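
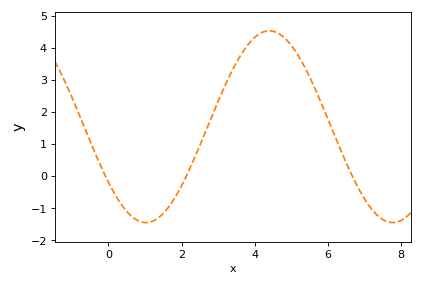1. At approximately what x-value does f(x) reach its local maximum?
4.4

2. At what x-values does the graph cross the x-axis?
0, 2.2, 6.6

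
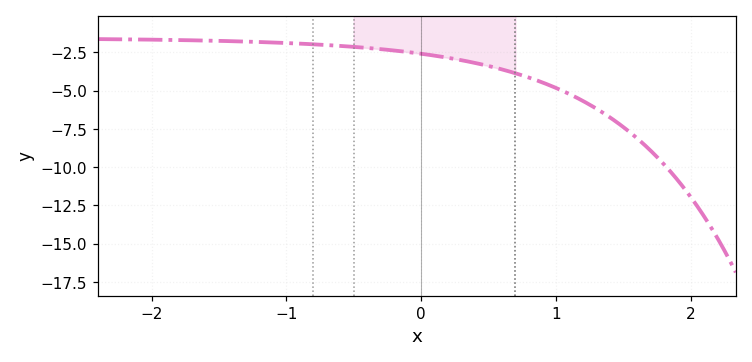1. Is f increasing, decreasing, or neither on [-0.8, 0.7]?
decreasing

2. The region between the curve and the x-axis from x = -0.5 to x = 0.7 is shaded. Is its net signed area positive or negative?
negative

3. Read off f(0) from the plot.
-2.58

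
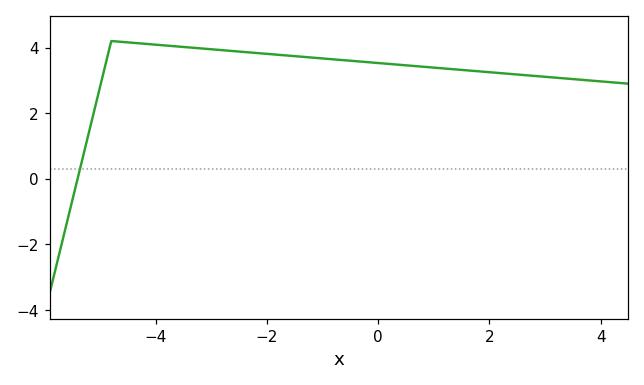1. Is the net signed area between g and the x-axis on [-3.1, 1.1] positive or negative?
positive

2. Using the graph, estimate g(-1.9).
3.8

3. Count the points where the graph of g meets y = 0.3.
1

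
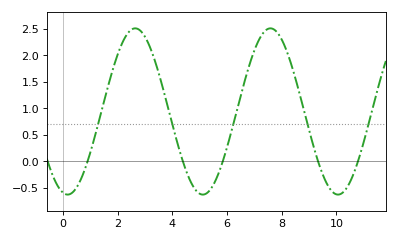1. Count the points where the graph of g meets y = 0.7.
5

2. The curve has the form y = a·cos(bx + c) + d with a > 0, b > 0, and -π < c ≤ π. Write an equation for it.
y = 1.57cos(1.3x + 2.9) + 0.94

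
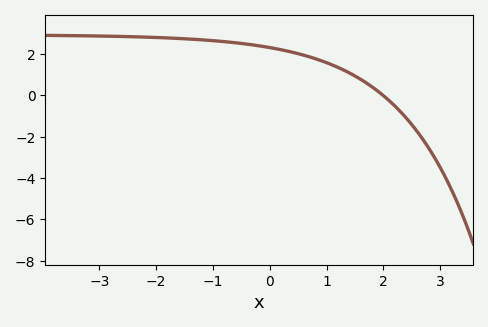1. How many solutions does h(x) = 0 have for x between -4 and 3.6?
1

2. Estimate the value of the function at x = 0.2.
2.2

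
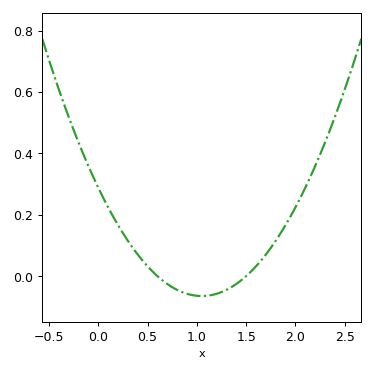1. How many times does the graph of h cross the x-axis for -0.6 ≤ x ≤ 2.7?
2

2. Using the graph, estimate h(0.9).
-0.06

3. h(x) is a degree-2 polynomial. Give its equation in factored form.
y = 0.32(x - 0.6)(x - 1.5)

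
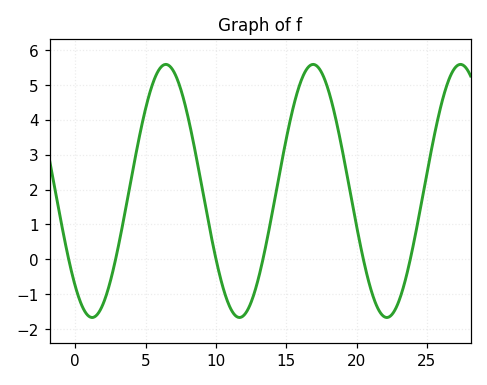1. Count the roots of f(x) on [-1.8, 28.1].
6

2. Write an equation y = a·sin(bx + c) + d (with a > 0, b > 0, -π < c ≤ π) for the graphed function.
y = 3.63sin(0.6x - 2.3) + 1.96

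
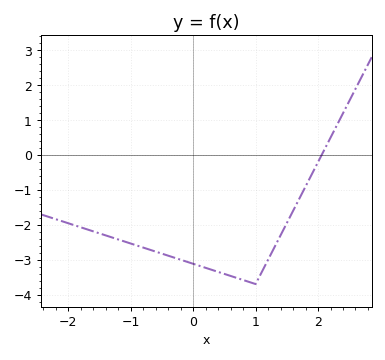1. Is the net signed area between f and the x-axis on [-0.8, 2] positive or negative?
negative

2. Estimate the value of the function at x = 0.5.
-3.41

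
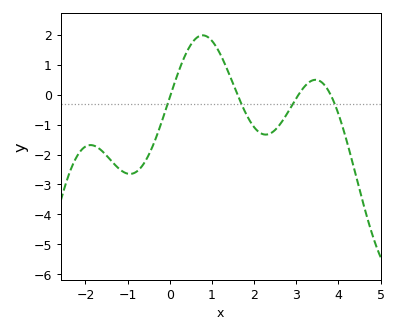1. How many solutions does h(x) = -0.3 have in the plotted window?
4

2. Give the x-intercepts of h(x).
0.02, 1.61, 3.05, 3.82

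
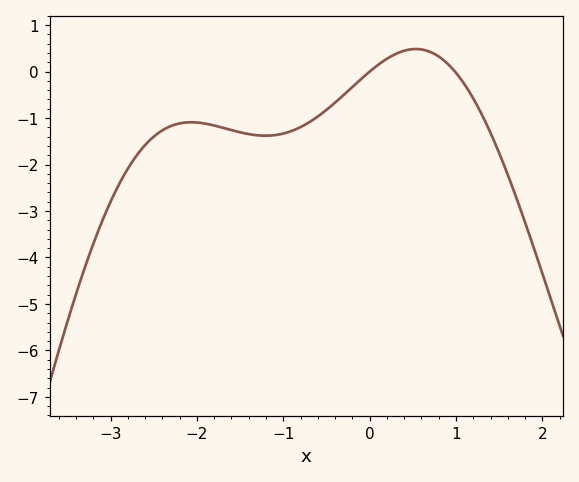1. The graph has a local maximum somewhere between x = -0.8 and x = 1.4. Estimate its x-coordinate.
0.5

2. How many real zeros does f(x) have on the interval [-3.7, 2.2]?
2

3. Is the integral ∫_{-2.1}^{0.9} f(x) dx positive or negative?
negative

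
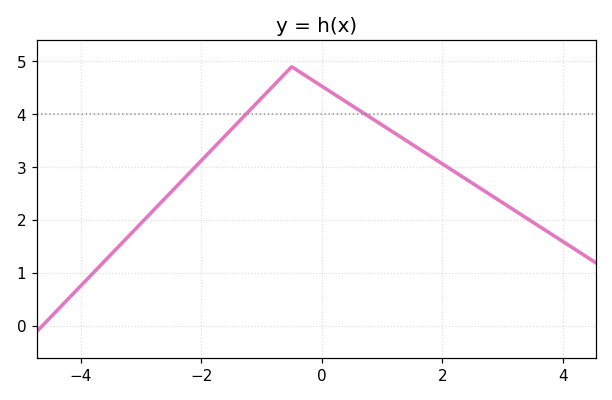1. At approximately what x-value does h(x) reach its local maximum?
-0.5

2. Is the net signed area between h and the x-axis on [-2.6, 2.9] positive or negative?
positive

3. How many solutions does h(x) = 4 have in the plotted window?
2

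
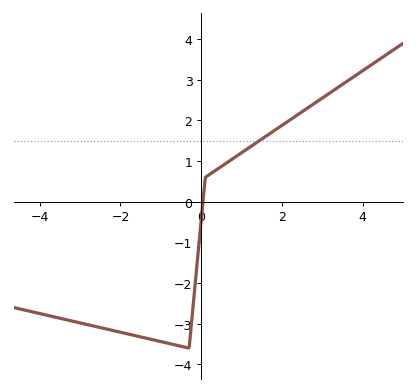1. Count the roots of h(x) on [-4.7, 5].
1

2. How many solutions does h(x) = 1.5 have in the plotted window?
1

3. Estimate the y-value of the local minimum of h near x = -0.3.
-3.6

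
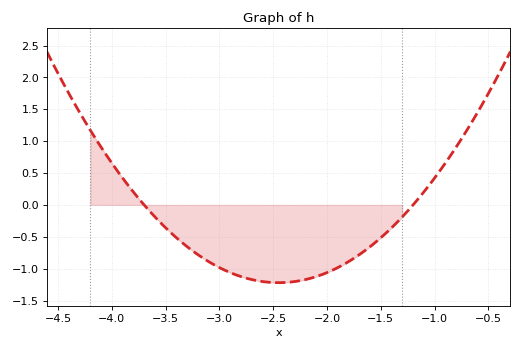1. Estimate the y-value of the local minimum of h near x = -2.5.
-1.2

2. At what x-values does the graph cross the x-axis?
-3.7, -1.2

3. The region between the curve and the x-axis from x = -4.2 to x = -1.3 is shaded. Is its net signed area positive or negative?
negative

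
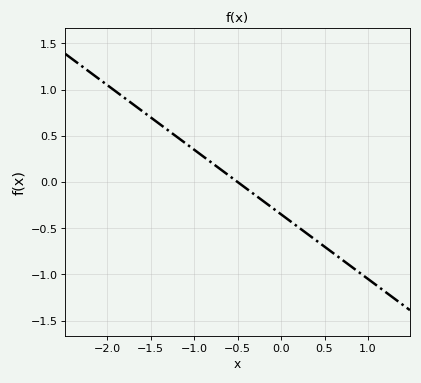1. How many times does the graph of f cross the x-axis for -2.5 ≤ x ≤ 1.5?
1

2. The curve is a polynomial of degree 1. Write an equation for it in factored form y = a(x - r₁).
y = -0.7(x + 0.5)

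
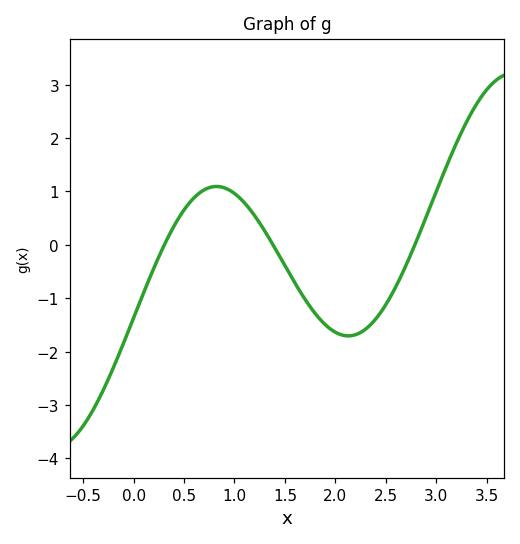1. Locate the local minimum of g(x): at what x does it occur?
2.13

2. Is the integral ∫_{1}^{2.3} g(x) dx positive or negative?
negative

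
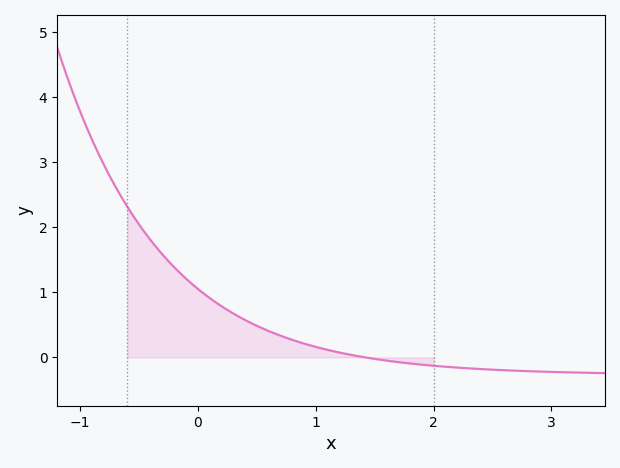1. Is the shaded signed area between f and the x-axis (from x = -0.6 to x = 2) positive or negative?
positive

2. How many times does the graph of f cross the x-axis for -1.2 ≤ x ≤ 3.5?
1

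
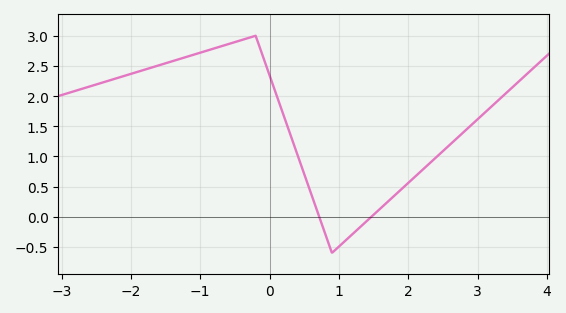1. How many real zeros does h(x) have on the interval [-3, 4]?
2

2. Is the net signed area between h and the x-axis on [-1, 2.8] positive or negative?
positive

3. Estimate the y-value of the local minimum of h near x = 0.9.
-0.6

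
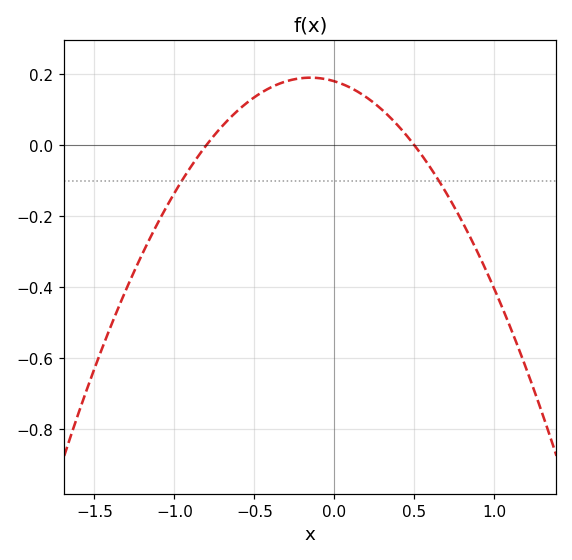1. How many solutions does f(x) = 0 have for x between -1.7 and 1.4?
2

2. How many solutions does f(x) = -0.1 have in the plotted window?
2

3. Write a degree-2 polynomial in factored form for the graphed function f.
y = -0.45(x + 0.8)(x - 0.5)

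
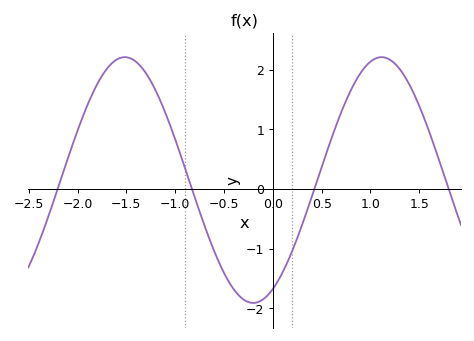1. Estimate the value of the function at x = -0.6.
-1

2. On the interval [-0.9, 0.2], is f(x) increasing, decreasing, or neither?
neither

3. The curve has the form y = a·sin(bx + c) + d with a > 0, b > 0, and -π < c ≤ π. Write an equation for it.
y = 2.06sin(2.4x - 1.1) + 0.15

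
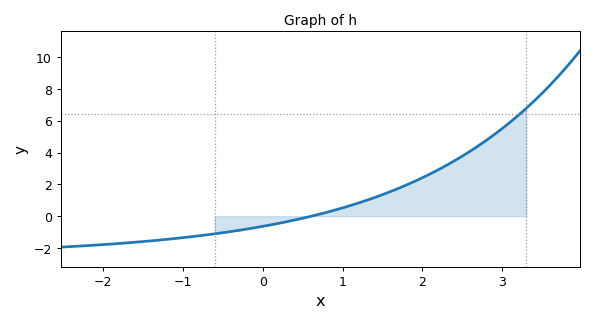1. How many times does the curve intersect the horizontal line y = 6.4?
1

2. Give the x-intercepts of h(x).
0.609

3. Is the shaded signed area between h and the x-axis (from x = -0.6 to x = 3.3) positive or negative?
positive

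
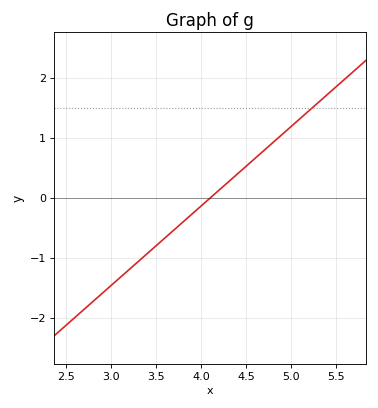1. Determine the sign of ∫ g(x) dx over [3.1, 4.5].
negative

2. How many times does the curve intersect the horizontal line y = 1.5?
1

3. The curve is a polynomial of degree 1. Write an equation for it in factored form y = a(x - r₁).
y = 1.32(x - 4.1)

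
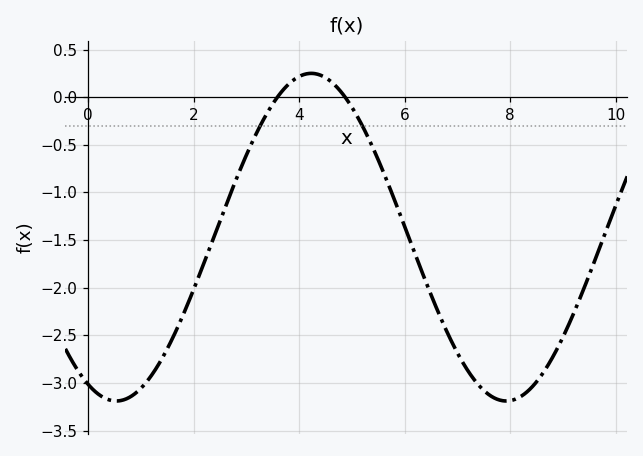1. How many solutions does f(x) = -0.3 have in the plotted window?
2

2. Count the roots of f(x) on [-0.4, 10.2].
2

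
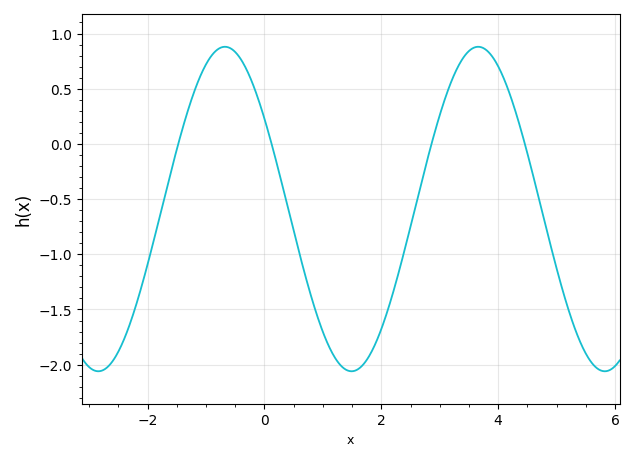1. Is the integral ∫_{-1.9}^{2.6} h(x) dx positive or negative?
negative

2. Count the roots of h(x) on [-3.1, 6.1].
4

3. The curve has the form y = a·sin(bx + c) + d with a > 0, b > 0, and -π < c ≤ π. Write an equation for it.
y = 1.47sin(1.45x + 2.55) - 0.59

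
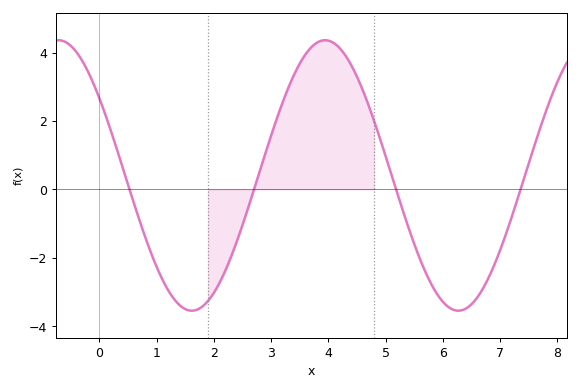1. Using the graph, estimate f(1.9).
-3.2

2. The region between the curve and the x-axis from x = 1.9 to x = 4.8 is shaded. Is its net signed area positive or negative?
positive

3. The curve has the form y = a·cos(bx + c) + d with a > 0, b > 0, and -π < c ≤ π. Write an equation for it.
y = 3.95cos(1.4x + 0.96) + 0.41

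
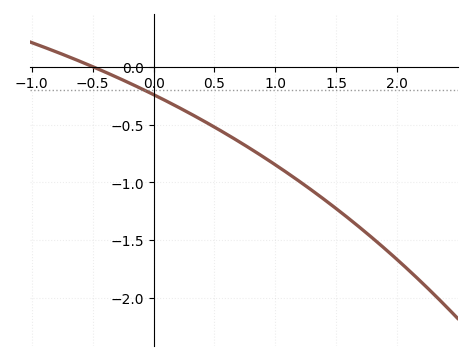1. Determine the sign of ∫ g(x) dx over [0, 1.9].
negative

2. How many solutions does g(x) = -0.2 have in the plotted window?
1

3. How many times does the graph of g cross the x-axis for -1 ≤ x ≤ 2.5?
1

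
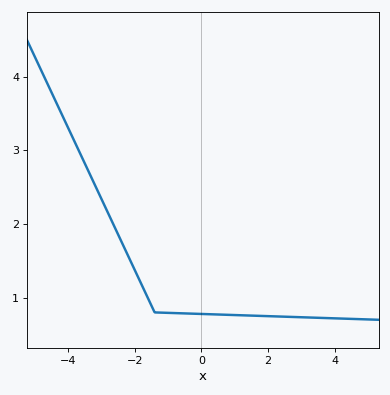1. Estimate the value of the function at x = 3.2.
0.7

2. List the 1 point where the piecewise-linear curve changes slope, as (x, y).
(-1.4, 0.8)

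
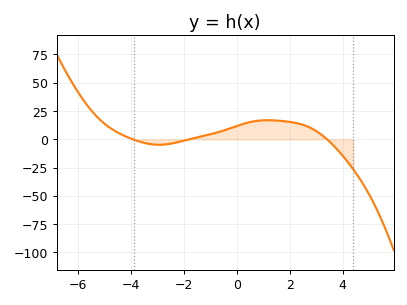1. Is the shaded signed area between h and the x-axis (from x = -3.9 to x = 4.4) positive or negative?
positive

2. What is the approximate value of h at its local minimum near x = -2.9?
-4.85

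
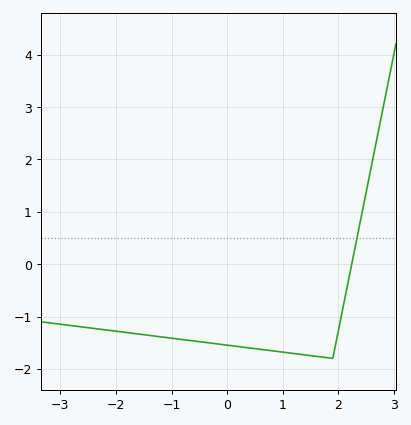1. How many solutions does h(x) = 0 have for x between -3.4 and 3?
1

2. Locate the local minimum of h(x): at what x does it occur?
1.9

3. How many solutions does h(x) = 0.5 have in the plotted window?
1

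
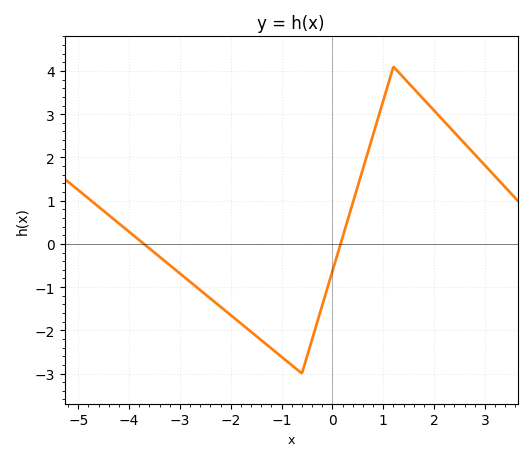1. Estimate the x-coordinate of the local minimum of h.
-0.6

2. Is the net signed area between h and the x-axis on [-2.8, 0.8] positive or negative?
negative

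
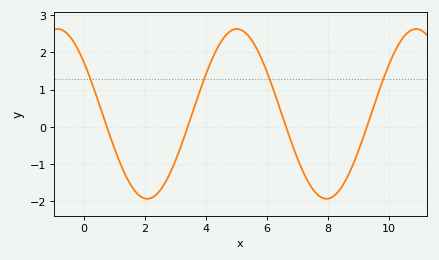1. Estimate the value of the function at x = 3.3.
-0.258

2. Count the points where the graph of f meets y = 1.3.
4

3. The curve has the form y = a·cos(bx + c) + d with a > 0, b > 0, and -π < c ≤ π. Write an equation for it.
y = 2.28cos(1.07x + 0.912) + 0.35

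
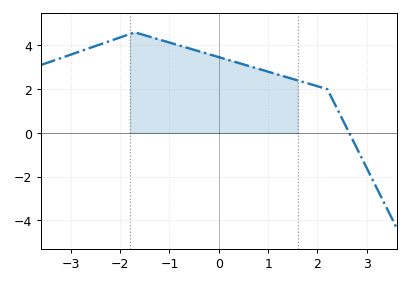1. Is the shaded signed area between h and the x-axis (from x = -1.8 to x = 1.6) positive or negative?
positive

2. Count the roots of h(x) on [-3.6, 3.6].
1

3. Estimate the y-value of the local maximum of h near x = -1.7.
4.6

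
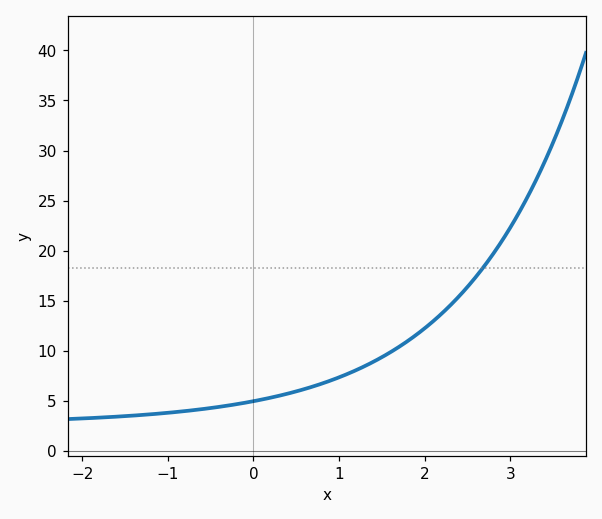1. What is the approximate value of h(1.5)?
9.5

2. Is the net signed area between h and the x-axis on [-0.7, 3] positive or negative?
positive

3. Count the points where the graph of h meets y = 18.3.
1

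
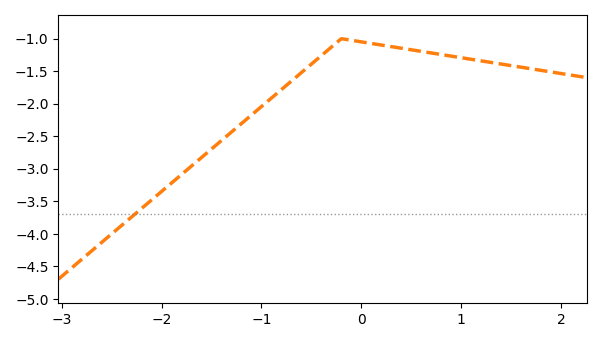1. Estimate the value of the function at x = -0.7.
-1.65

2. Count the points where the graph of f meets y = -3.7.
1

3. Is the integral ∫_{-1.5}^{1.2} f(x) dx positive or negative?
negative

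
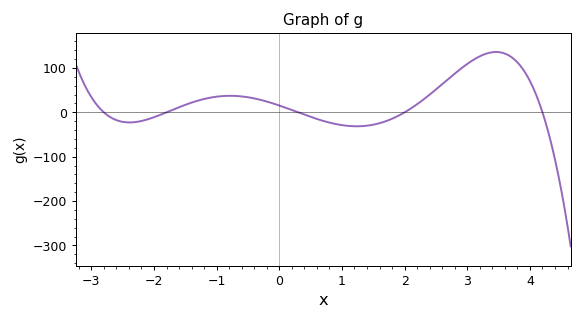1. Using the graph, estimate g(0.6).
-14.9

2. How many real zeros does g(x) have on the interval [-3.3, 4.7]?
5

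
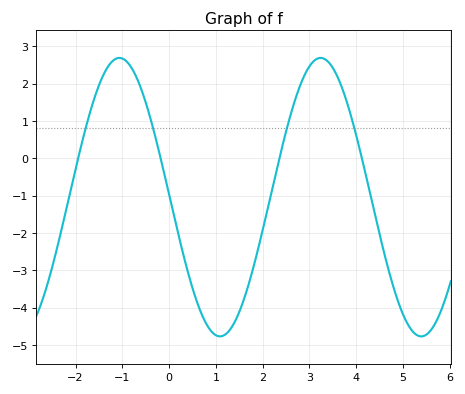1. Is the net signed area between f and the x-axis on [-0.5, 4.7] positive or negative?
negative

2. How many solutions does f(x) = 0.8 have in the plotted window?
4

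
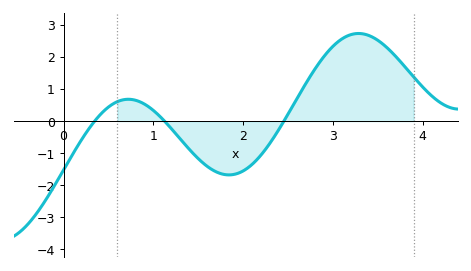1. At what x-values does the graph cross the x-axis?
0.3, 1.1, 2.5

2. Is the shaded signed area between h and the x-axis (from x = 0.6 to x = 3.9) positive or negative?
positive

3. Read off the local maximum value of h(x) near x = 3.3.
2.7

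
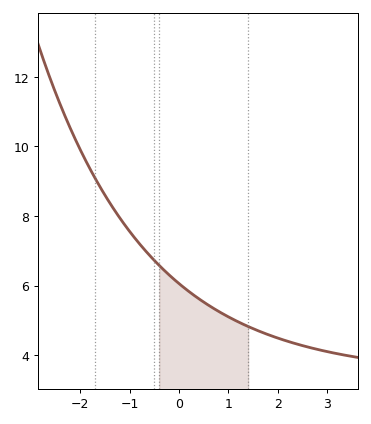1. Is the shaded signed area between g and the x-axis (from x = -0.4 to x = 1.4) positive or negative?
positive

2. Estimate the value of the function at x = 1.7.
4.6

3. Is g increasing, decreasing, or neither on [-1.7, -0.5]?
decreasing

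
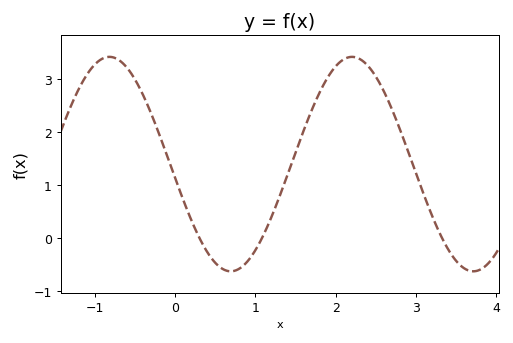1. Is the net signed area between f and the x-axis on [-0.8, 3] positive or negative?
positive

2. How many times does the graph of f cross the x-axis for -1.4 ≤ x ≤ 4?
3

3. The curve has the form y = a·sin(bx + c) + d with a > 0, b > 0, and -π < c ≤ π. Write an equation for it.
y = 2.02sin(2.08x - 3.01) + 1.4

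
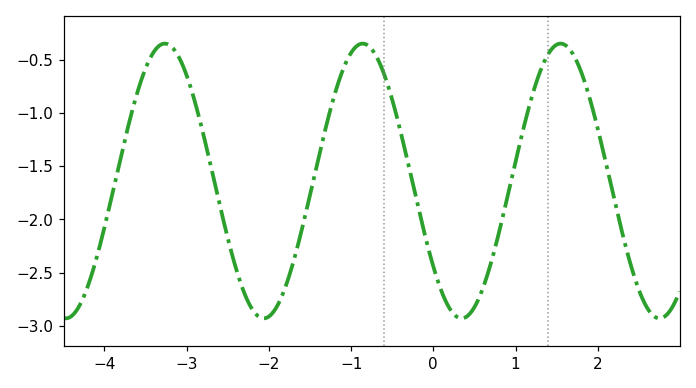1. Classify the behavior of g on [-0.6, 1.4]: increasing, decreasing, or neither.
neither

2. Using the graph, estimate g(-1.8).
-2.64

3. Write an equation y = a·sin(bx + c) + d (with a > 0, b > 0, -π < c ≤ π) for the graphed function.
y = 1.29sin(2.61x - 2.47) - 1.64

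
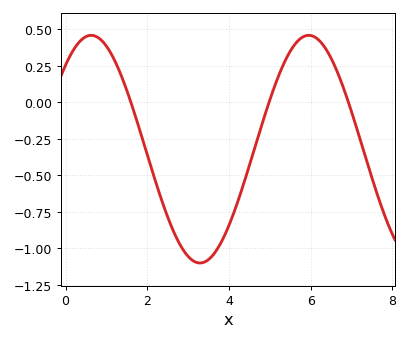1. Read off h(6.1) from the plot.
0.448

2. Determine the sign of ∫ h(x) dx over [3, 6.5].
negative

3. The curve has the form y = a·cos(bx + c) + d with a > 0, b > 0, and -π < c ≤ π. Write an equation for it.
y = 0.78cos(1.18x - 0.74) - 0.32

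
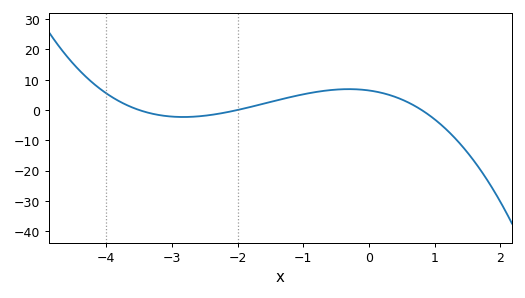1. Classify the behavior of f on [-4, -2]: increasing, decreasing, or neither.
neither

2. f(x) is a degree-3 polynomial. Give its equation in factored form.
y = -1.15(x + 3.5)(x + 2)(x - 0.8)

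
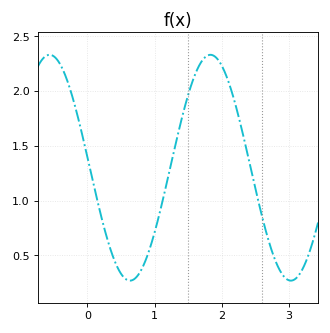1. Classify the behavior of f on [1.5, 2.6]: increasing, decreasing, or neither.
neither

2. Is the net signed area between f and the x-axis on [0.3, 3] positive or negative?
positive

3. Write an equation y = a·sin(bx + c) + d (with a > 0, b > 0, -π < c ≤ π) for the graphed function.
y = 1.03sin(2.62x + 3.05) + 1.3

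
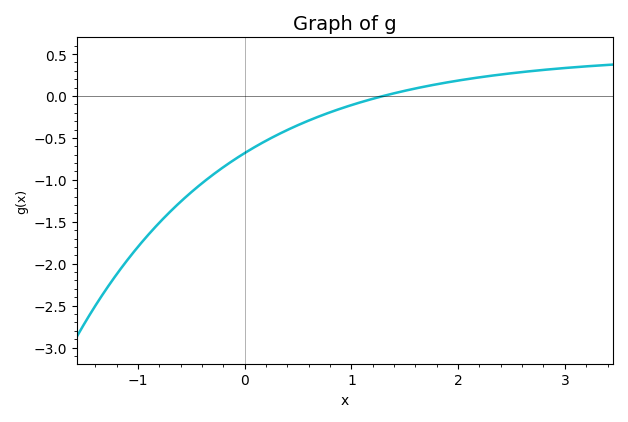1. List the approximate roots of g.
1.3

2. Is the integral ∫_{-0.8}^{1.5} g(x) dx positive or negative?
negative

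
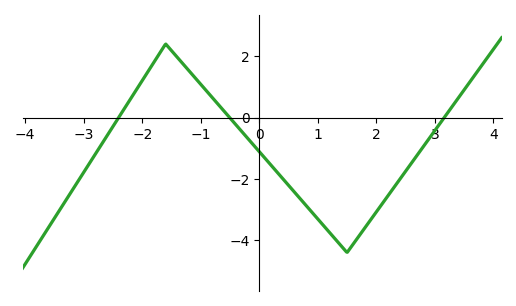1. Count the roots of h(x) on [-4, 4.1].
3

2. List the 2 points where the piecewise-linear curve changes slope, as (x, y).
(-1.6, 2.4); (1.5, -4.4)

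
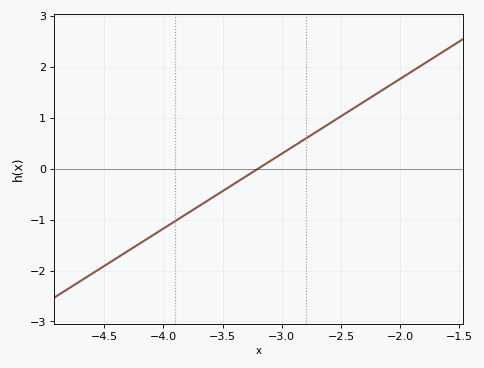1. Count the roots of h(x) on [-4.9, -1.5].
1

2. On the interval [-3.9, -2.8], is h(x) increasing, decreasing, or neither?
increasing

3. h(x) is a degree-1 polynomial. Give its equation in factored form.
y = 1.47(x + 3.2)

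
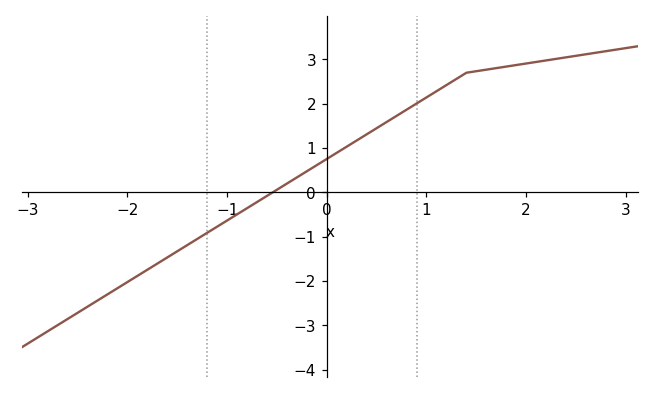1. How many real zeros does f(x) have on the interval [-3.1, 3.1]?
1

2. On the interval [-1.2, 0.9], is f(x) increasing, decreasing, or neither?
increasing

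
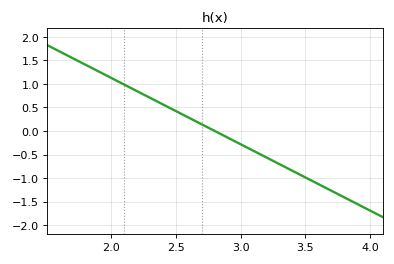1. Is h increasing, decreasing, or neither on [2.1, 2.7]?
decreasing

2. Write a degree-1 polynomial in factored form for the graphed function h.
y = -1.41(x - 2.8)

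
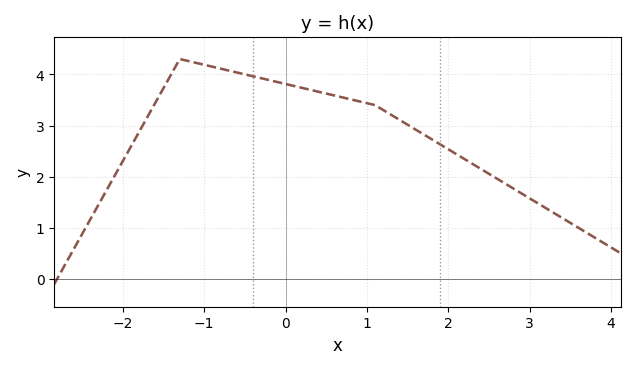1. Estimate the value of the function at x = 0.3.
3.7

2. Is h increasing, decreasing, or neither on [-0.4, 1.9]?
decreasing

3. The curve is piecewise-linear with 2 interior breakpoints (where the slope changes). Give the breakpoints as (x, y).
(-1.3, 4.3); (1.1, 3.4)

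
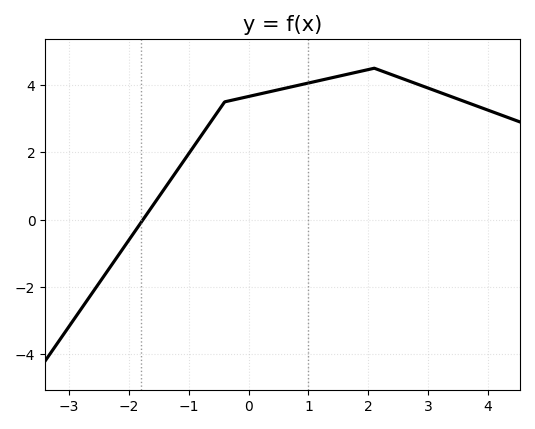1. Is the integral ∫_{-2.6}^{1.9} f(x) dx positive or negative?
positive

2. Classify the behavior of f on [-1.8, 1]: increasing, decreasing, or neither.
increasing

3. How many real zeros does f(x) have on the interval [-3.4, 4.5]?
1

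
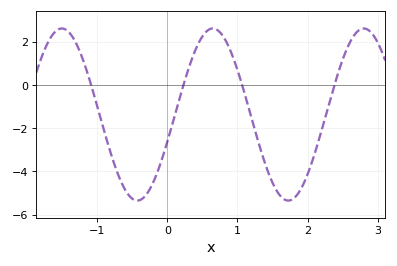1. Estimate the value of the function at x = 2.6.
1.95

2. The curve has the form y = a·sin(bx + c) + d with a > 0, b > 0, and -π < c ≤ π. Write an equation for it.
y = 3.98sin(2.92x - 0.322) - 1.37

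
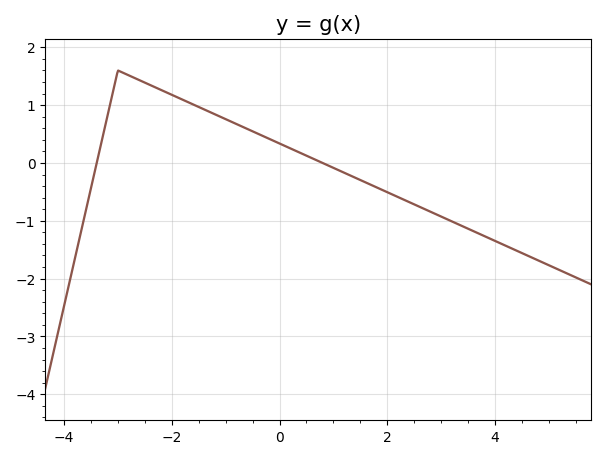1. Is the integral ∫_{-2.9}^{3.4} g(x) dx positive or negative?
positive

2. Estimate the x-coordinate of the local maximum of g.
-3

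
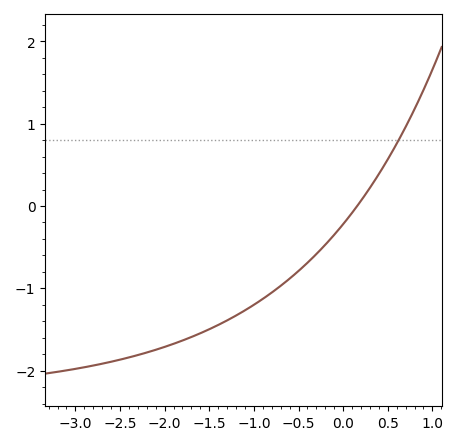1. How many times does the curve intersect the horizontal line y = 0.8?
1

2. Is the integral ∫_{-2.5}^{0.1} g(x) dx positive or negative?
negative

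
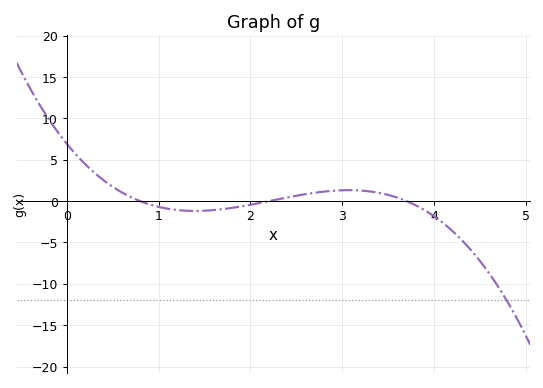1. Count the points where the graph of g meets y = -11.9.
1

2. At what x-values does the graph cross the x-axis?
0.8, 2.2, 3.7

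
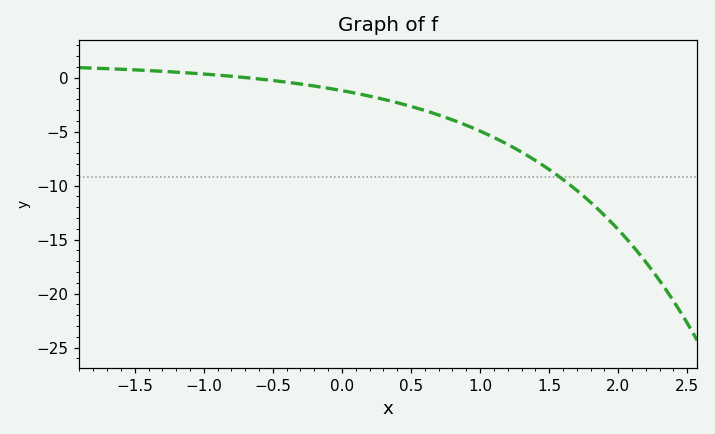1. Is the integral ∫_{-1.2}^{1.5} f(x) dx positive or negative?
negative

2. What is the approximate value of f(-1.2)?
0.513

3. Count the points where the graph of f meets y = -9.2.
1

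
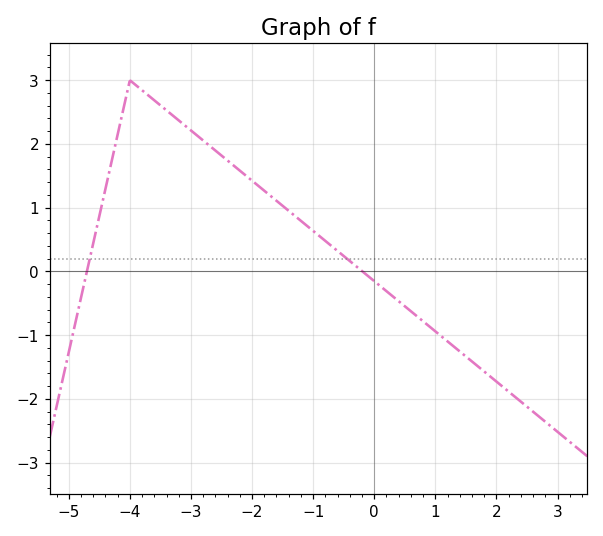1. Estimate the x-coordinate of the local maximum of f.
-4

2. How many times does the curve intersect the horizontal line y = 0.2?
2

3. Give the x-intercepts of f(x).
-4.8, -0.2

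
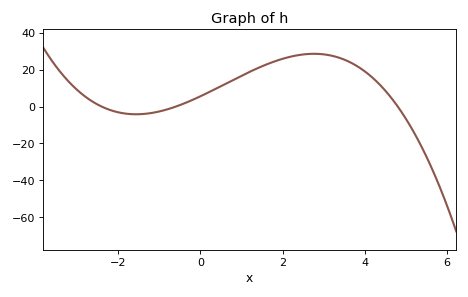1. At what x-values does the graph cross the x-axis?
-2.4, -0.6, 4.8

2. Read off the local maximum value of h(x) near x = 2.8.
28.6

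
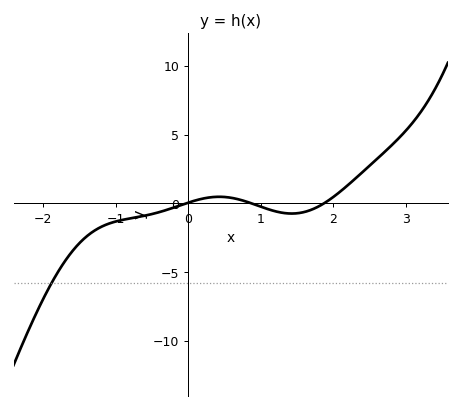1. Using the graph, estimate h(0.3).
0.5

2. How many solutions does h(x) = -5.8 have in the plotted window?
1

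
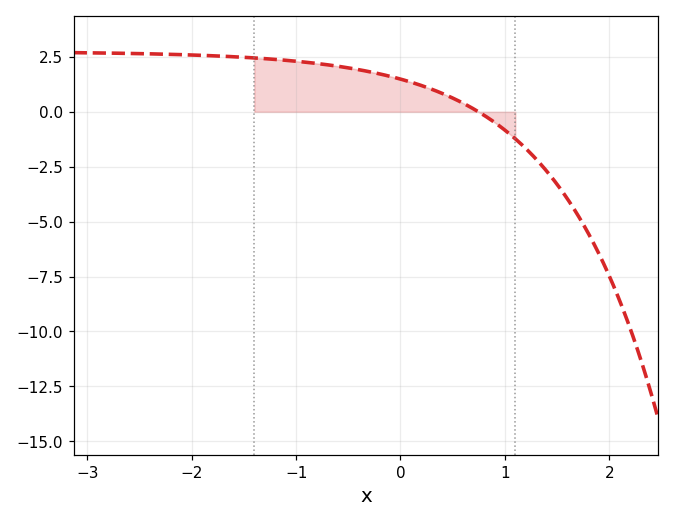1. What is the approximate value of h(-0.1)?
1.61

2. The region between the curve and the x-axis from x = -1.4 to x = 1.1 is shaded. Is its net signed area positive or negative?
positive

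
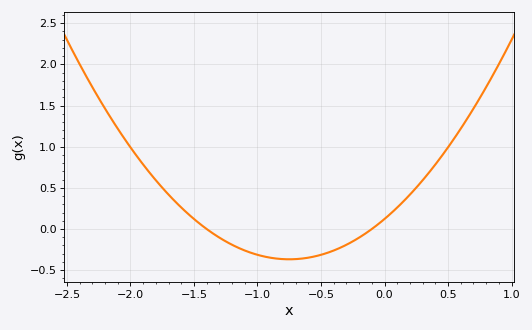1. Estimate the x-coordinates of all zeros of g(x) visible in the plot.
-1.4, -0.1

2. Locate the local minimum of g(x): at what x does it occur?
-0.75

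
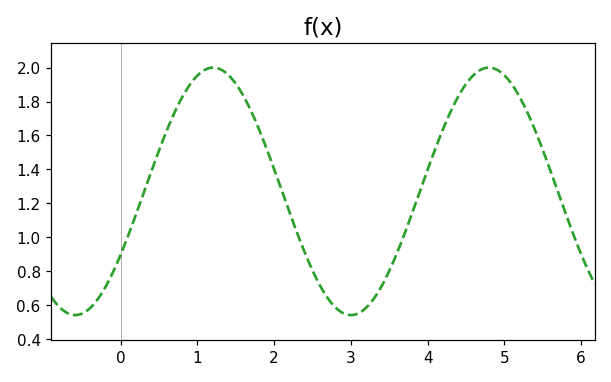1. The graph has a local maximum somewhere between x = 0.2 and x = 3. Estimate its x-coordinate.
1.21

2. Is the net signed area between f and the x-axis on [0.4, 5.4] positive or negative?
positive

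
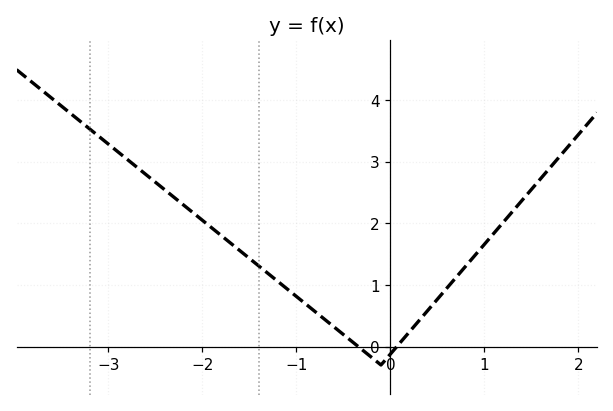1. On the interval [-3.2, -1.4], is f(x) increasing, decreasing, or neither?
decreasing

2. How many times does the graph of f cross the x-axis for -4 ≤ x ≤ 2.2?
2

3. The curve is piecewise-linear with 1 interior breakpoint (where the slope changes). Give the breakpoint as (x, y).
(-0.1, -0.3)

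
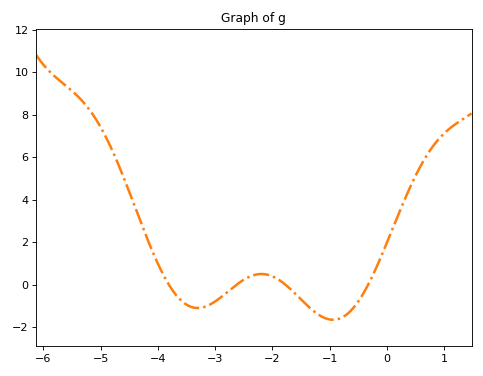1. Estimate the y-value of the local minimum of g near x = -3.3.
-1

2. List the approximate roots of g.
-3.8, -2.6, -1.8, -0.4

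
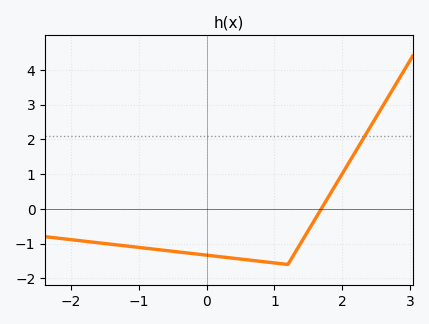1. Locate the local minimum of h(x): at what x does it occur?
1.2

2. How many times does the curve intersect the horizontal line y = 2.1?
1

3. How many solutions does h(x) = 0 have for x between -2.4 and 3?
1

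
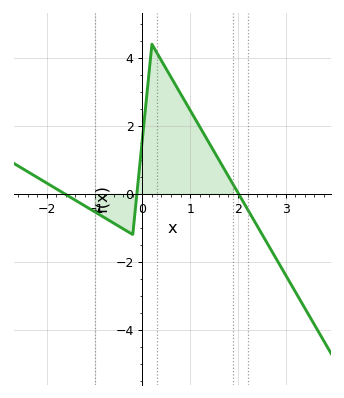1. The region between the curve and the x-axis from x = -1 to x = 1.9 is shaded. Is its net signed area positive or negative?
positive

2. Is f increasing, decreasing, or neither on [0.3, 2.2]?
decreasing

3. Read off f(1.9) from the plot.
0.2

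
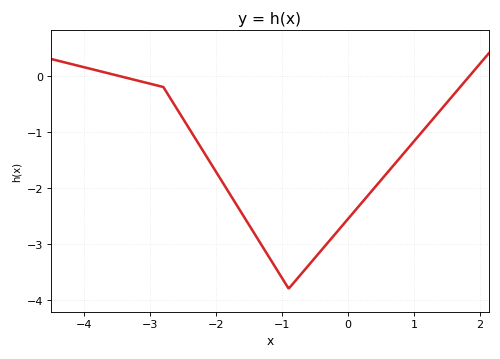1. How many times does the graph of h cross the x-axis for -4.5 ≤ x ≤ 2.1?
2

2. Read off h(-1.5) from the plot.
-2.7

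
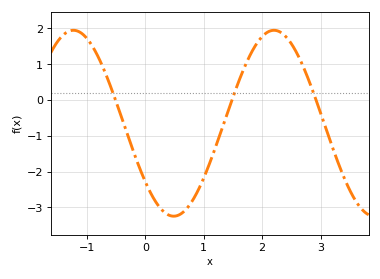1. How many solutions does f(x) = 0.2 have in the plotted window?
3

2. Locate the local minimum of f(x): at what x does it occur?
0.5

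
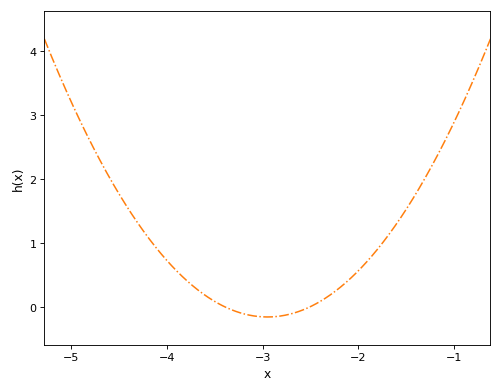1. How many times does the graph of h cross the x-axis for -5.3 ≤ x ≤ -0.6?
2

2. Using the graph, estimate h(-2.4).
0.08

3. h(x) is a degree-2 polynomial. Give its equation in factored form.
y = 0.8(x + 3.4)(x + 2.5)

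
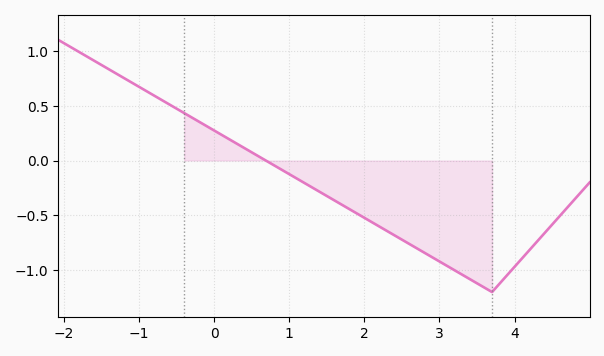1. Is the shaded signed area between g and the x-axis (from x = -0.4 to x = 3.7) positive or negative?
negative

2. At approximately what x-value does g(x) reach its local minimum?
3.7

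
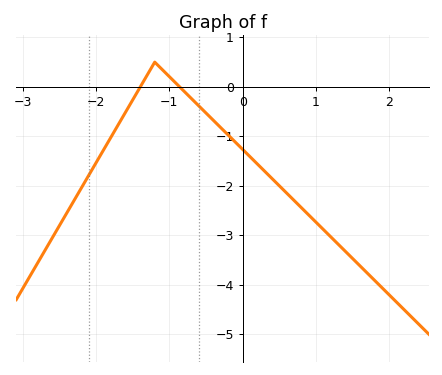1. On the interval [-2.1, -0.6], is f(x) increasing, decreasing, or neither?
neither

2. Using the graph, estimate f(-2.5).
-2.81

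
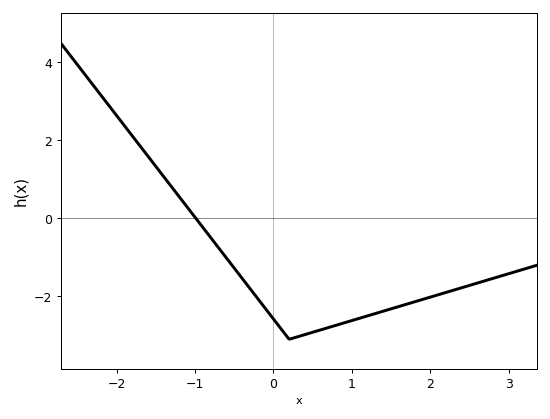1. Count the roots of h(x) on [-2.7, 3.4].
1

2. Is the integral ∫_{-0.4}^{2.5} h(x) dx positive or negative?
negative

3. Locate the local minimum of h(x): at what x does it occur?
0.2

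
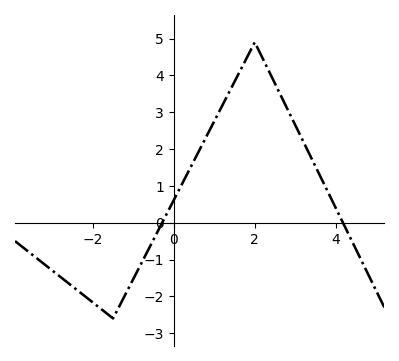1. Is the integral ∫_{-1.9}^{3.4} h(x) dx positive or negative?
positive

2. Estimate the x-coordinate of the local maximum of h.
2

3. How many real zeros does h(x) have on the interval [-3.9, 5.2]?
2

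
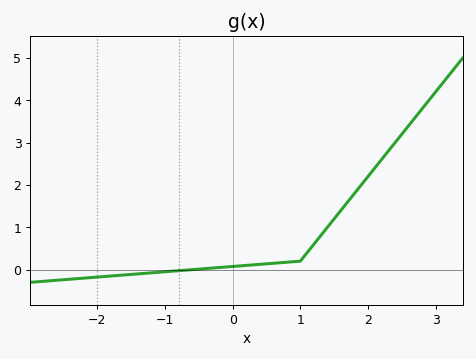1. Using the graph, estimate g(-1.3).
-0.1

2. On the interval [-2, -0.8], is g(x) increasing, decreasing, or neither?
increasing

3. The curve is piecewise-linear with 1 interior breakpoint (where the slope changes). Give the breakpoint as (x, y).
(1, 0.2)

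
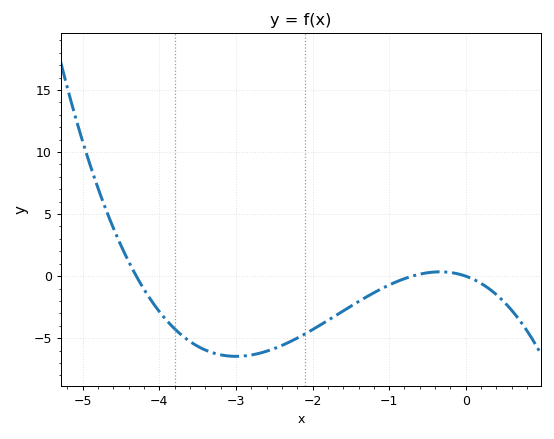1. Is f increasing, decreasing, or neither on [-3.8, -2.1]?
neither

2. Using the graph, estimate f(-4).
-3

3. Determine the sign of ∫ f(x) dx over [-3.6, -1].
negative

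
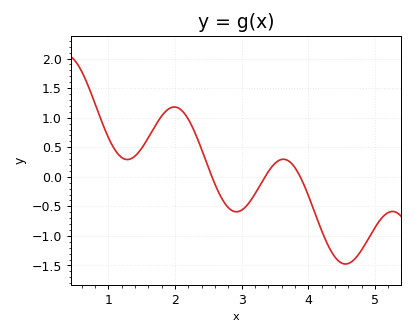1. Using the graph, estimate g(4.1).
-0.617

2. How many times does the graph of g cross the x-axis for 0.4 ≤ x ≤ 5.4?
3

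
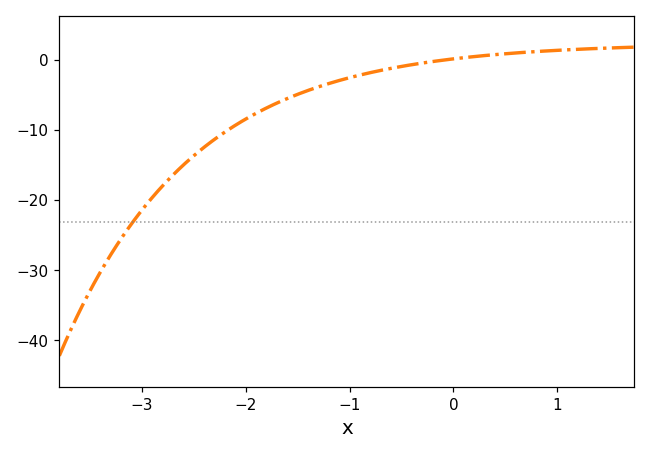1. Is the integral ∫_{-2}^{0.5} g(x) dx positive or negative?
negative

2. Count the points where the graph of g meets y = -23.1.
1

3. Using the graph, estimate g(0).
0.15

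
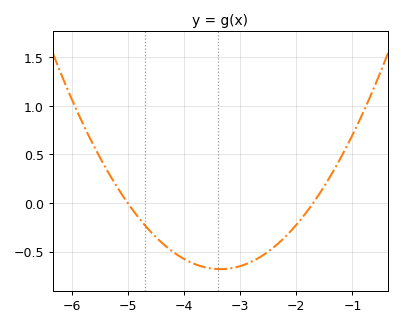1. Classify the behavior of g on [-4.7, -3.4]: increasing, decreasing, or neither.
decreasing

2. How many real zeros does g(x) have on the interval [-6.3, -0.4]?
2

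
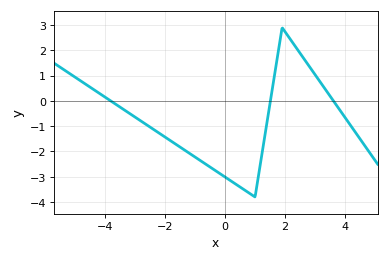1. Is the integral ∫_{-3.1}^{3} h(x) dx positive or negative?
negative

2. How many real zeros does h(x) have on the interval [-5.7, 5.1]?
3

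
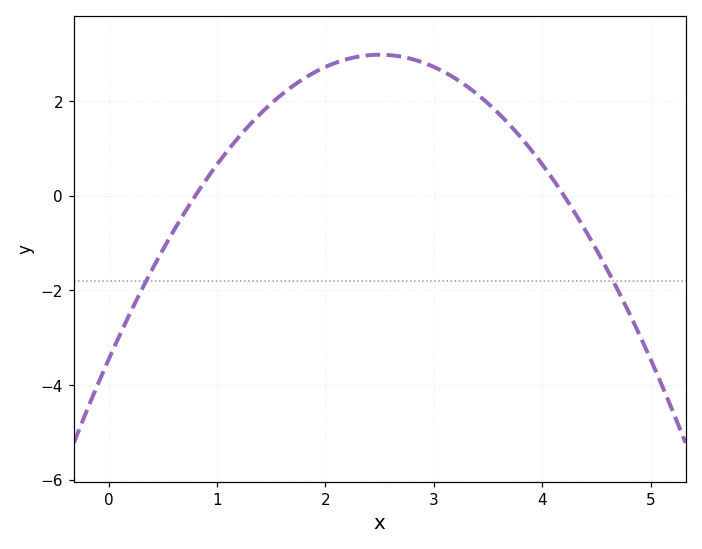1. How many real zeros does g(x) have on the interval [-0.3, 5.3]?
2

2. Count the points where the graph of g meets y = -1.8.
2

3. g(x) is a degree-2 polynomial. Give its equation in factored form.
y = -1.03(x - 0.8)(x - 4.2)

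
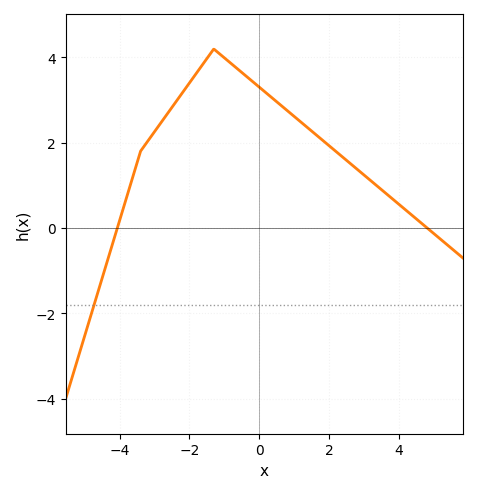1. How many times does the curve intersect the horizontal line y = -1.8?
1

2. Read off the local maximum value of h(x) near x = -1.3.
4.2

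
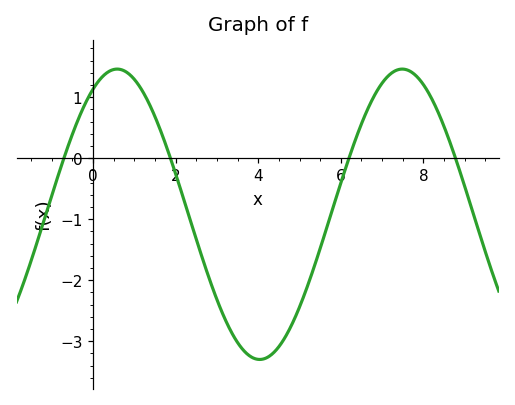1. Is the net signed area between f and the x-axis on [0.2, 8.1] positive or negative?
negative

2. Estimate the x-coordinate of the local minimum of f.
4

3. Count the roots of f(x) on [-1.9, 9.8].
4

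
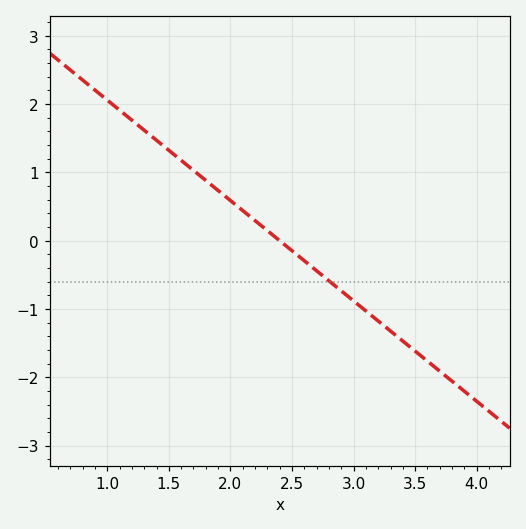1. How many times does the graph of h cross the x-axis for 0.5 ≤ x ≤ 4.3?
1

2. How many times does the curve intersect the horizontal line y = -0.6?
1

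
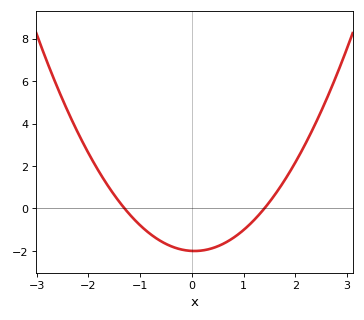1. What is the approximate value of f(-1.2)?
-0.286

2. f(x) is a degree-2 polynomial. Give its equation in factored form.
y = 1.1(x + 1.3)(x - 1.4)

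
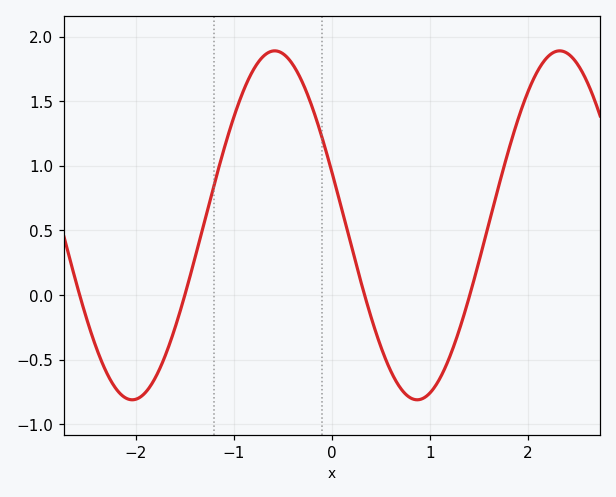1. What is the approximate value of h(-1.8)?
-0.636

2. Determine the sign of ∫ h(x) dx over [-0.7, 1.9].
positive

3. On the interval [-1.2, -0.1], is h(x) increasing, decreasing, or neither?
neither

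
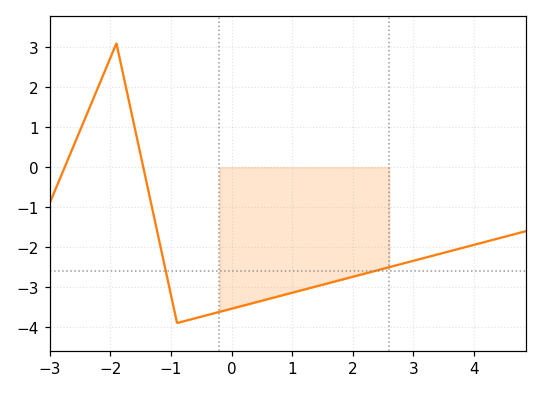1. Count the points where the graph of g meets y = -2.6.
2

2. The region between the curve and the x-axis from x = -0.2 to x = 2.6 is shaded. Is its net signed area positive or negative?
negative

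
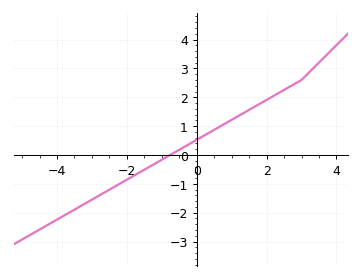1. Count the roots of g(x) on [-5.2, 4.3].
1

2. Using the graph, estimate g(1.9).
1.8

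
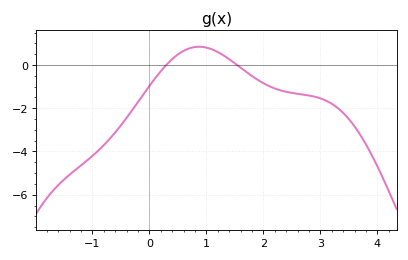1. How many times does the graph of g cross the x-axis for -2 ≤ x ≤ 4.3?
2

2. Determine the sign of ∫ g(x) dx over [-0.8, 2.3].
negative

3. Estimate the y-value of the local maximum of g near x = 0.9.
0.846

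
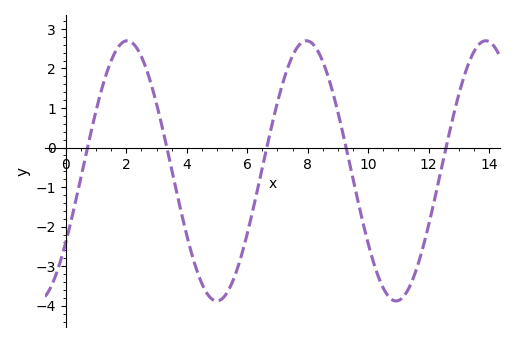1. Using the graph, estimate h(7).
1.15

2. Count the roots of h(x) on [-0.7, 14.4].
5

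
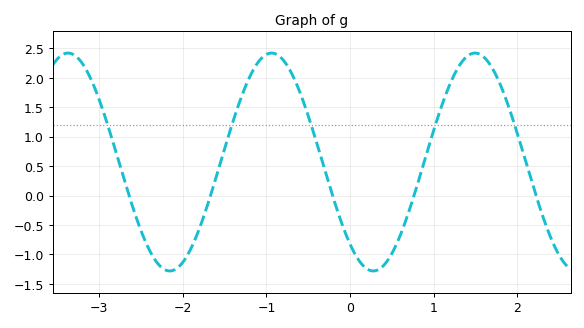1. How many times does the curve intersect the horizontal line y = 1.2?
5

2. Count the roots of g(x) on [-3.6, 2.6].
5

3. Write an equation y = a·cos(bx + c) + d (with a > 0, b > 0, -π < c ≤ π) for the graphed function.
y = 1.85cos(2.6x + 2.4) + 0.57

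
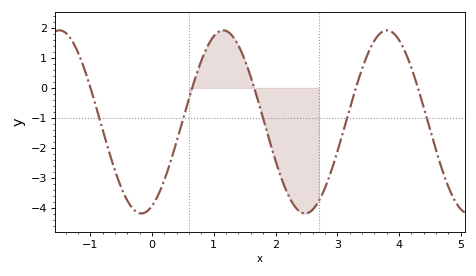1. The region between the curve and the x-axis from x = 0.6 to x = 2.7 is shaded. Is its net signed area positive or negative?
negative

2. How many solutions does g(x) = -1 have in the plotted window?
5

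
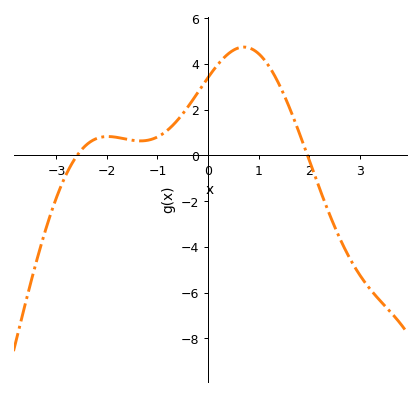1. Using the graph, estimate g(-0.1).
3.07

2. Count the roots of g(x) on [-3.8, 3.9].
2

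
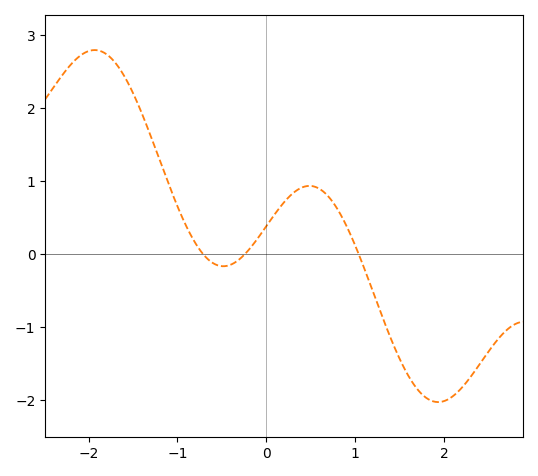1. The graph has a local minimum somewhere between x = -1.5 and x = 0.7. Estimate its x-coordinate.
-0.485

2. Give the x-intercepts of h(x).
-0.711, -0.242, 1.04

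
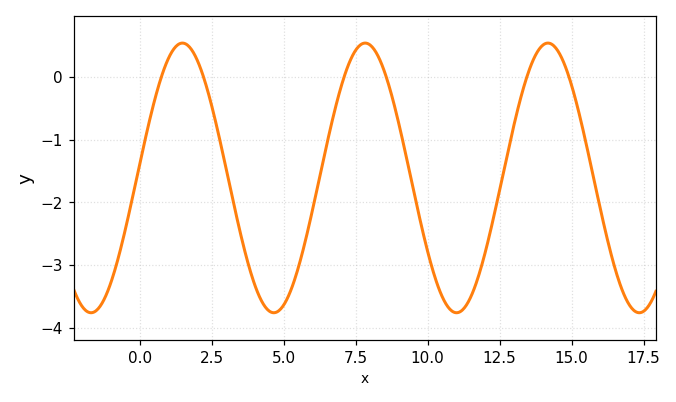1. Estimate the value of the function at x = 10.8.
-3.7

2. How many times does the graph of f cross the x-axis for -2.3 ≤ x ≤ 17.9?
6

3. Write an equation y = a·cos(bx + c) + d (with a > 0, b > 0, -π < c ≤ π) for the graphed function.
y = 2.15cos(0.99x - 1.5) - 1.61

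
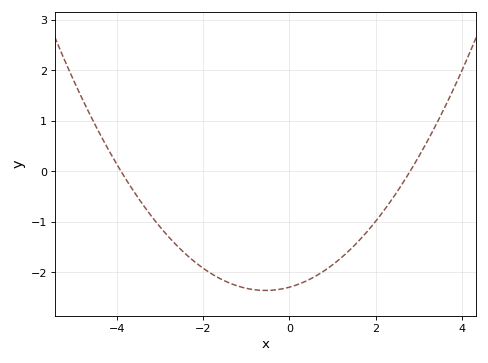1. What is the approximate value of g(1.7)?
-1.3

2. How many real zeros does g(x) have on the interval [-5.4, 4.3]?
2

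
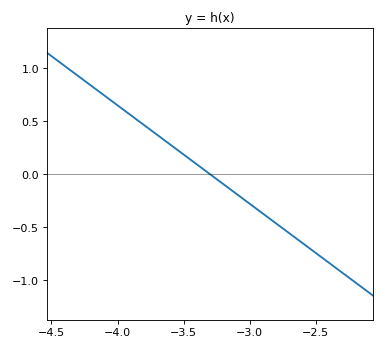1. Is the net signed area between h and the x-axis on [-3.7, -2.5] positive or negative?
negative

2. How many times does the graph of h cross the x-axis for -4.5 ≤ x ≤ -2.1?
1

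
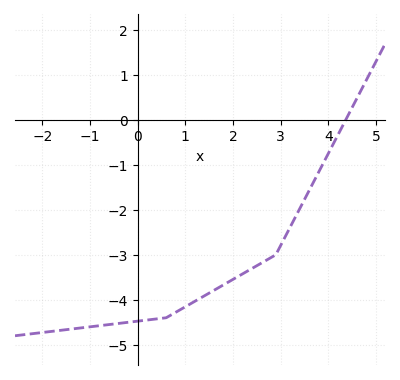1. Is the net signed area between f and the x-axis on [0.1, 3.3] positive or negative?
negative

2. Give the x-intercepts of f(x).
4.4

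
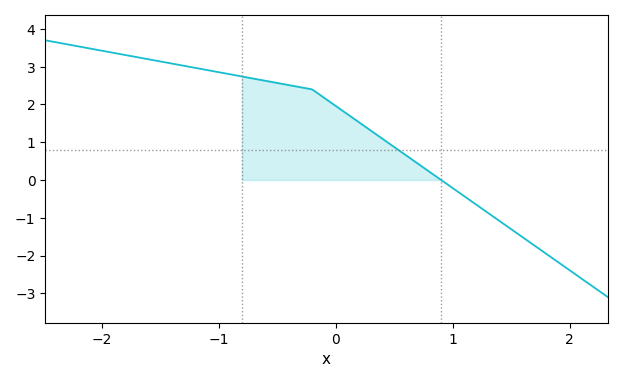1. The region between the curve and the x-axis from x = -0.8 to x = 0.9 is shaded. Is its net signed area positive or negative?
positive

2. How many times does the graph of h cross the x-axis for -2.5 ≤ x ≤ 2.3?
1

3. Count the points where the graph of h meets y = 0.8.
1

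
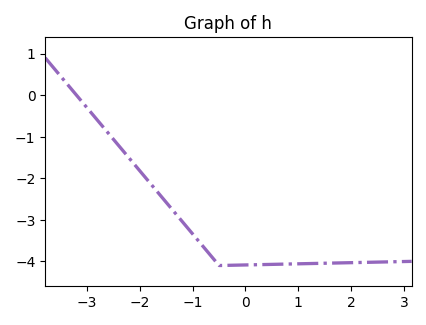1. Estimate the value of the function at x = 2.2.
-4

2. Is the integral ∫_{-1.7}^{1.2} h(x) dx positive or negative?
negative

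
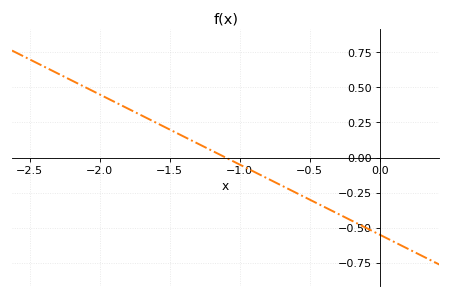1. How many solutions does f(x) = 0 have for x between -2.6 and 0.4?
1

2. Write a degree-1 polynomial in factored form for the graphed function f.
y = -0.5(x + 1.1)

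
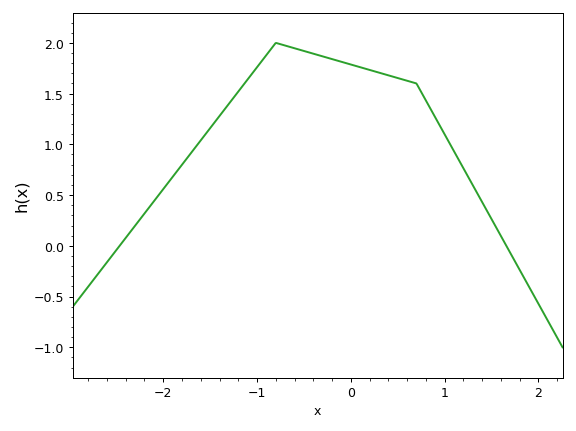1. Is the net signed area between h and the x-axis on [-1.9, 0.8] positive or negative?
positive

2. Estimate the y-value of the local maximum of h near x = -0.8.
2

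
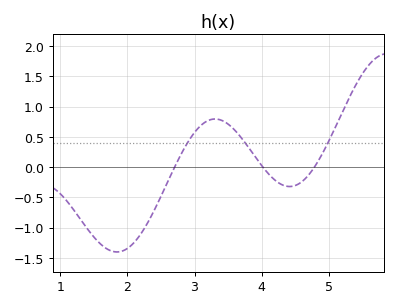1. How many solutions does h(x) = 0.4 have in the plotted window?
3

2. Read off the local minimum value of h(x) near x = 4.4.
-0.3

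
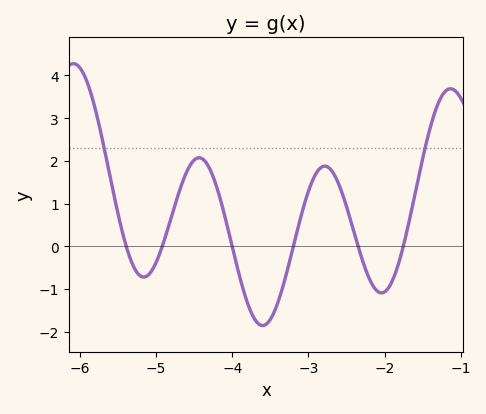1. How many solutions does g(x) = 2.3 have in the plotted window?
2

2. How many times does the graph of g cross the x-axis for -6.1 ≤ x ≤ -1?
6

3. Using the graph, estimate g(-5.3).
-0.5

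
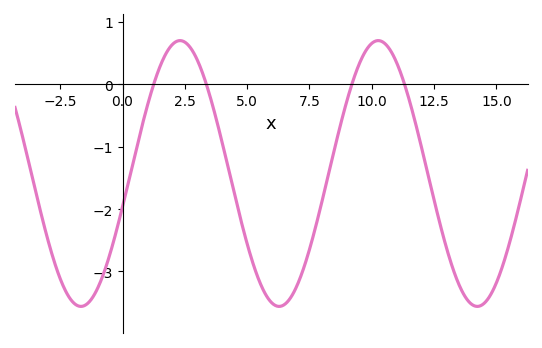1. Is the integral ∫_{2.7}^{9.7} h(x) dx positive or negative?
negative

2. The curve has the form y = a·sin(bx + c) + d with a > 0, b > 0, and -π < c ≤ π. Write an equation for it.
y = 2.13sin(0.79x - 0.25) - 1.43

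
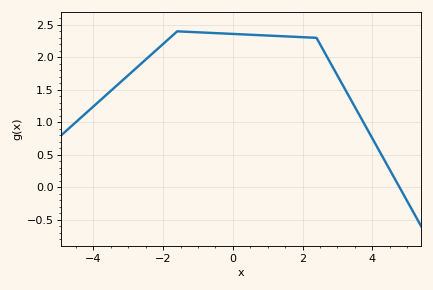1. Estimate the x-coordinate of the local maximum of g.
-1.6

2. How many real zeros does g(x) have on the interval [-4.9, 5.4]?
1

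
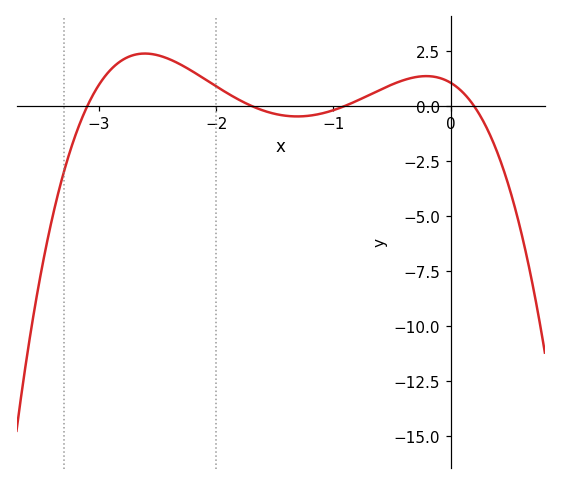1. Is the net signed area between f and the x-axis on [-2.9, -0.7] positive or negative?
positive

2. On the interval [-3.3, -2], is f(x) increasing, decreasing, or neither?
neither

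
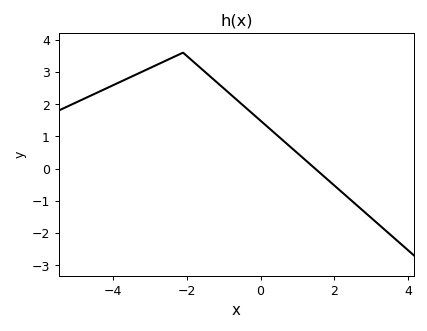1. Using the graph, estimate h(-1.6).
3.1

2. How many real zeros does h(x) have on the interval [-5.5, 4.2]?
1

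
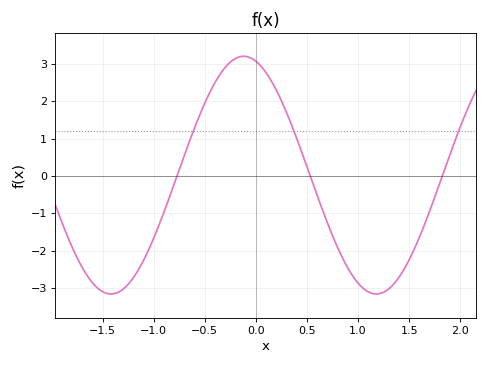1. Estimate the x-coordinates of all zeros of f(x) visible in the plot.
-0.772, 0.532, 1.82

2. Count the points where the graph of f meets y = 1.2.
3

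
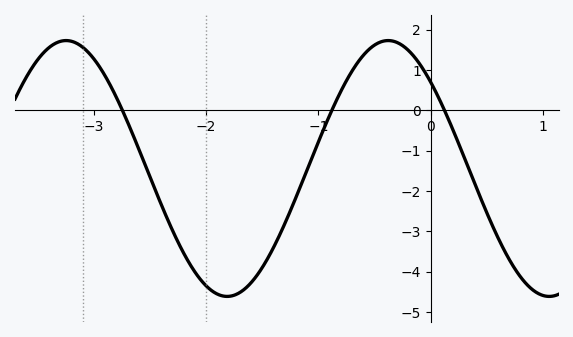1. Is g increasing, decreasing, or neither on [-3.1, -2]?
decreasing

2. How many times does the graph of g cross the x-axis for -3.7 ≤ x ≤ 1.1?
3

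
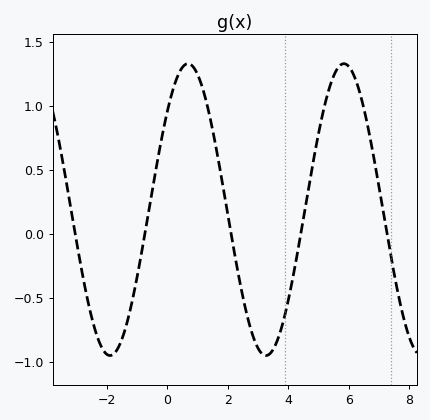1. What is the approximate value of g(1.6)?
0.7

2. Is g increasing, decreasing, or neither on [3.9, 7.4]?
neither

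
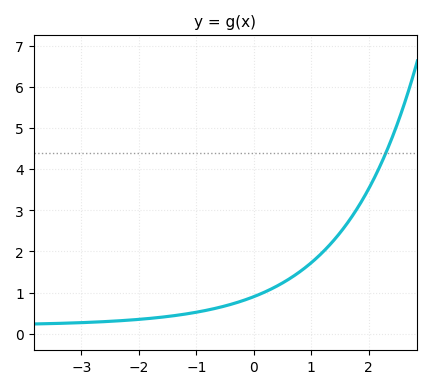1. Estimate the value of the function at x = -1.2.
0.5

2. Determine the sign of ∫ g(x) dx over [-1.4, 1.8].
positive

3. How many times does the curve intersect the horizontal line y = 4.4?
1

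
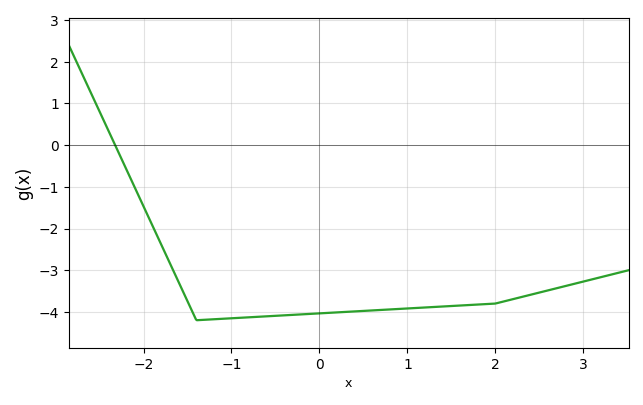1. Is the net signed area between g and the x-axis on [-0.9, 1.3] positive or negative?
negative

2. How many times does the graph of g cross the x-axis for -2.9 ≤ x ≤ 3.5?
1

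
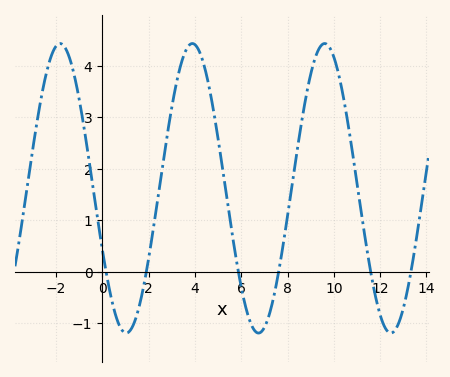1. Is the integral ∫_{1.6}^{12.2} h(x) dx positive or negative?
positive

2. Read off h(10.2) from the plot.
3.85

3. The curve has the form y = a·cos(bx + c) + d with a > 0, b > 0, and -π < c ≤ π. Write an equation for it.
y = 2.81cos(1.1x + 2) + 1.62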